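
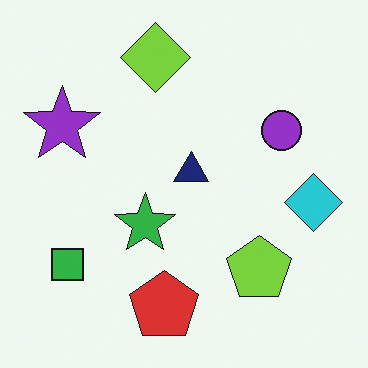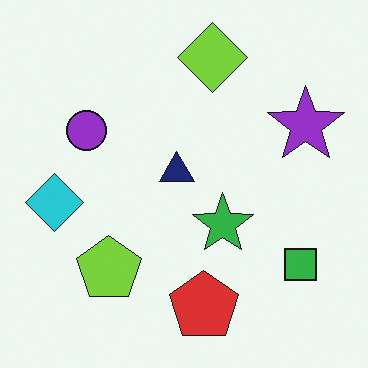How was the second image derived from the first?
The transformation is: flipped horizontally (left ↔ right).

The cyan diamond is in the right of the first image and the left of the second — shapes on opposite sides of the vertical midline have swapped in a mirror flip.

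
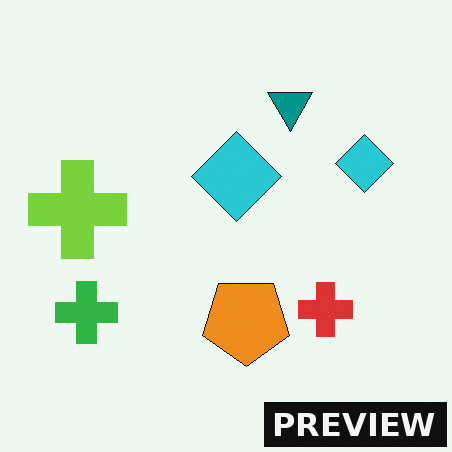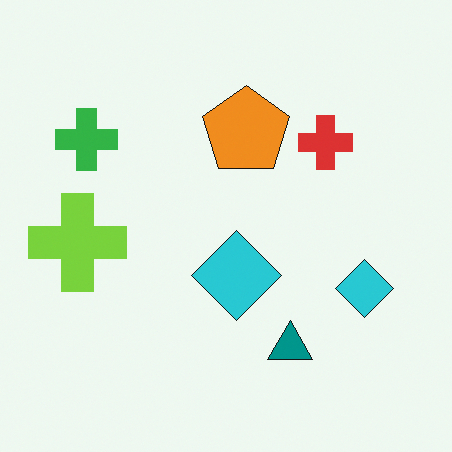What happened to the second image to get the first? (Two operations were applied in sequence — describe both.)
The transformation is: flipped vertically (top ↔ bottom), then watermarked with the text "PREVIEW" in the lower-right corner.

The teal triangle is in the bottom of the second image and the top of the first — shapes on opposite sides of the horizontal midline have swapped in a mirror flip. A dark label reading "PREVIEW" appears in the lower-right corner.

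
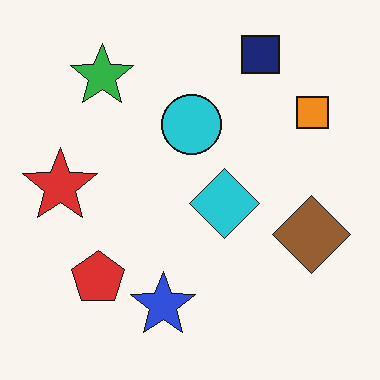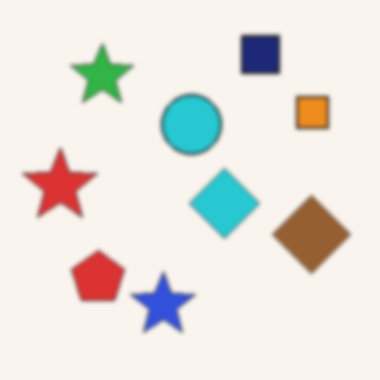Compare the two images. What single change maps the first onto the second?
It was lightly blurred.

Shape edges and outlines are uniformly softened across the whole image.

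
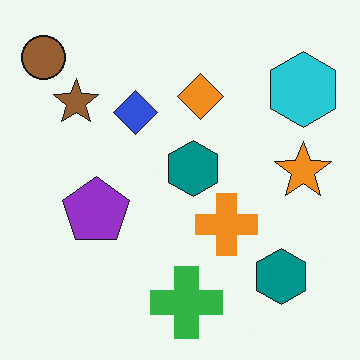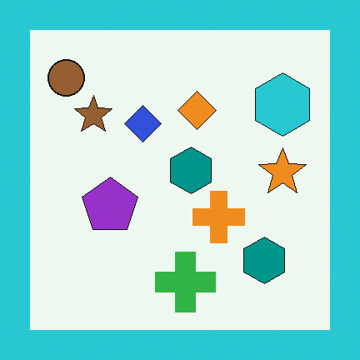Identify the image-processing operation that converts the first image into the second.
This is the original image framed with a cyan border.

A solid cyan frame runs around the edge of the second image, with the content slightly shrunk inside it.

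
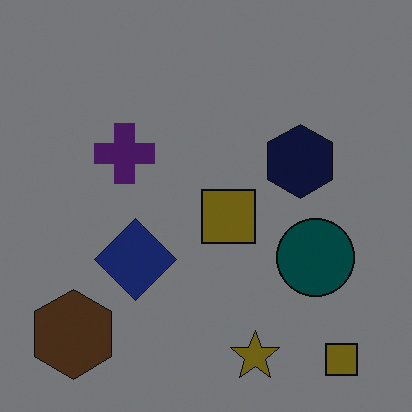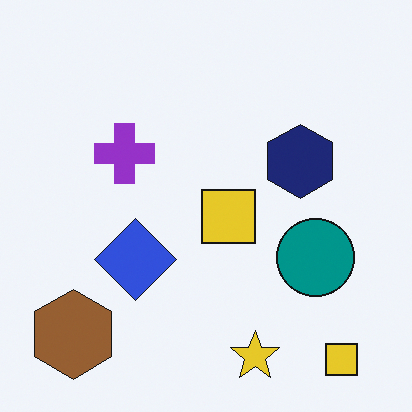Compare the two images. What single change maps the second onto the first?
The first image is the second substantially darkened.

Every pixel — background and shapes alike — is uniformly darkened.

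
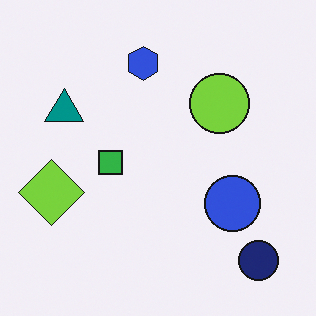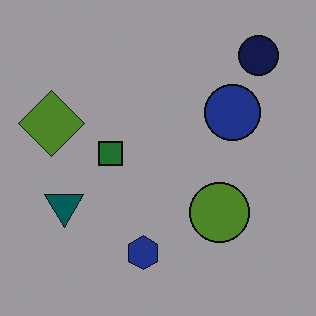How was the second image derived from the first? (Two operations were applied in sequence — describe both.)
The second image is the first noticeably darkened, then flipped vertically (top ↔ bottom).

Every pixel — background and shapes alike — is uniformly darkened. The navy circle is in the bottom-right of the first image and the top-right of the second — shapes on opposite sides of the horizontal midline have swapped in a mirror flip.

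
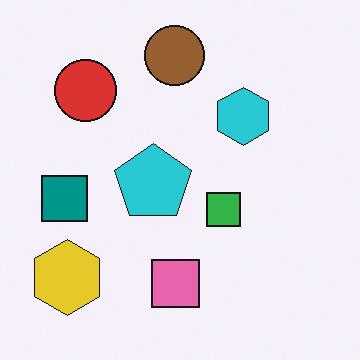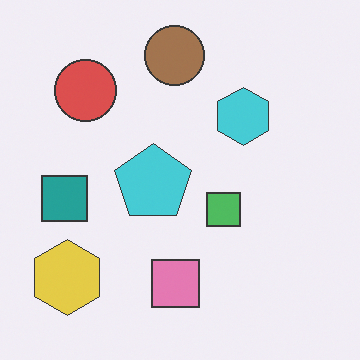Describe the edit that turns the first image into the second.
This is the original image given slightly reduced contrast.

Tones are pushed toward mid-grey across the whole image — a global contrast change.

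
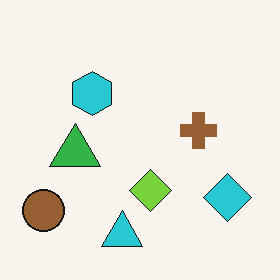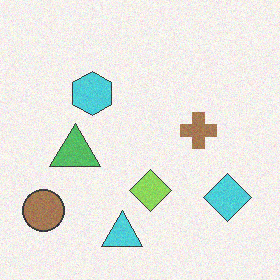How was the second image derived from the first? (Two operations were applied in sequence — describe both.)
The second image is the first given slightly reduced contrast, then degraded with light additive noise.

Tones are pushed toward mid-grey across the whole image — a global contrast change. Random speckle covers the whole image, including the flat background.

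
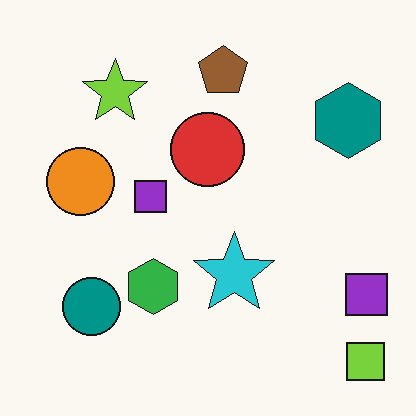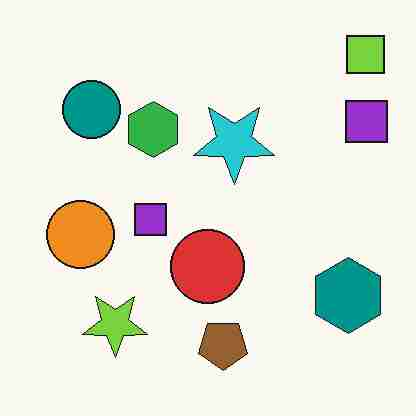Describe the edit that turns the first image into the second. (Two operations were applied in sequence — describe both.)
The second image is the first flipped vertically (top ↔ bottom), then heavily JPEG-compressed with obvious blocking artifacts.

The lime square is in the bottom-right of the first image and the top-right of the second — shapes on opposite sides of the horizontal midline have swapped in a mirror flip. Blocky 8×8 compression artifacts appear around shape edges and the flat background shows ringing — characteristic JPEG degradation.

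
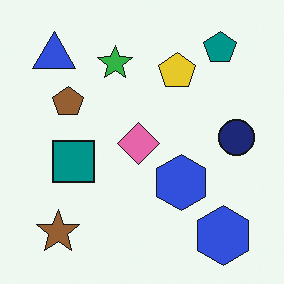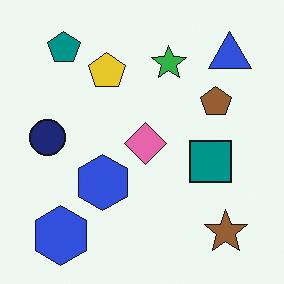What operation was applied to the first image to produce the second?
This is the original image flipped horizontally (left ↔ right).

The navy circle is in the right of the first image and the left of the second — shapes on opposite sides of the vertical midline have swapped in a mirror flip.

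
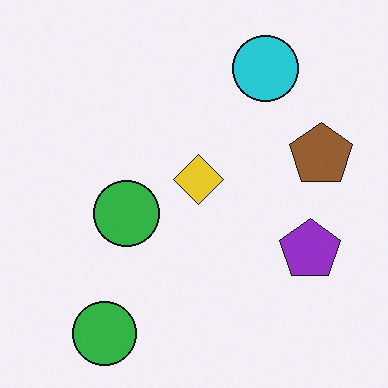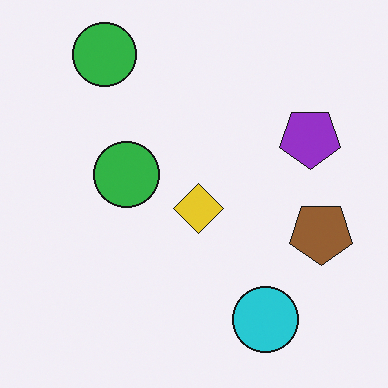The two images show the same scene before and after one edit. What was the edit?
The second image is the first flipped vertically (top ↔ bottom).

The cyan circle is in the top-right of the first image and the bottom-right of the second — shapes on opposite sides of the horizontal midline have swapped in a mirror flip.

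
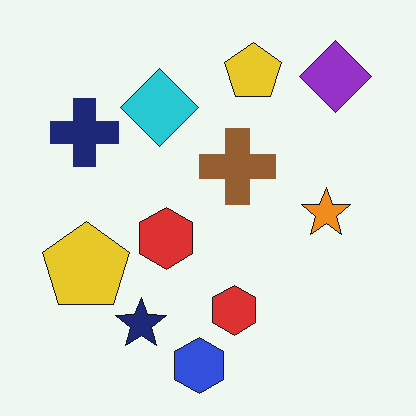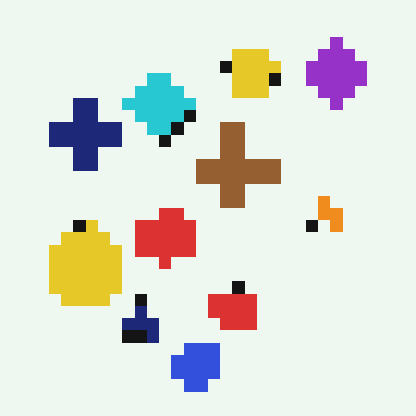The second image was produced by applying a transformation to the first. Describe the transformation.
The transformation is: coarsely pixelated.

Shapes are reduced to large square blocks; fine edges and outlines are lost — a downscale-then-upscale (mosaic) effect.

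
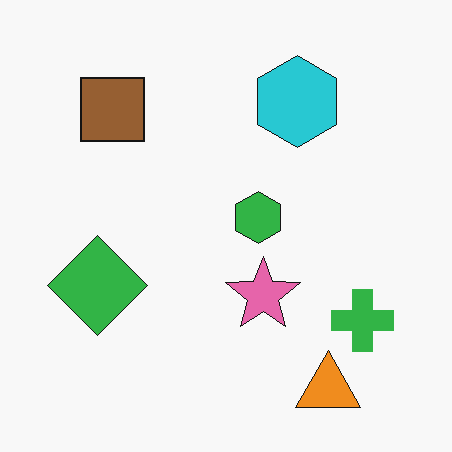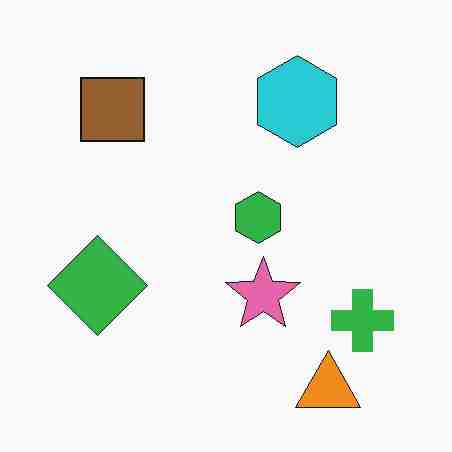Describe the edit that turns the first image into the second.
The image was heavily JPEG-compressed with obvious blocking artifacts.

Blocky 8×8 compression artifacts appear around shape edges and the flat background shows ringing — characteristic JPEG degradation.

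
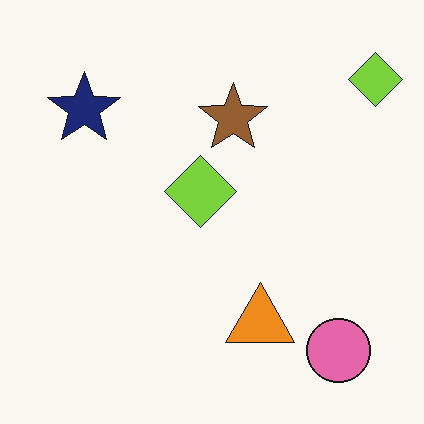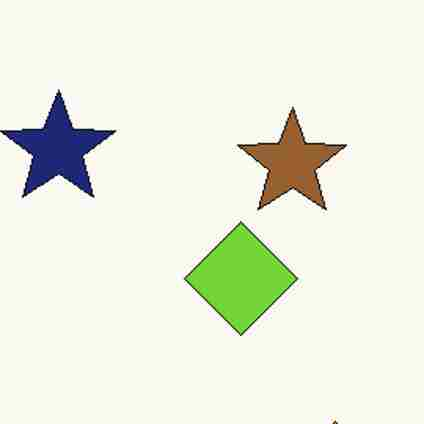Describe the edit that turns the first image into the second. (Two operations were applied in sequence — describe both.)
This is the original image cropped to a modestly smaller region and rescaled, then heavily JPEG-compressed with obvious blocking artifacts.

The visible shapes are larger and the field of view is narrower; shapes near the original edges may be partly or wholly outside the frame — a crop-and-rescale. Blocky 8×8 compression artifacts appear around shape edges and the flat background shows ringing — characteristic JPEG degradation.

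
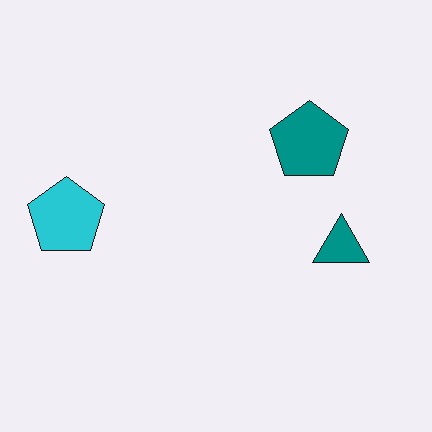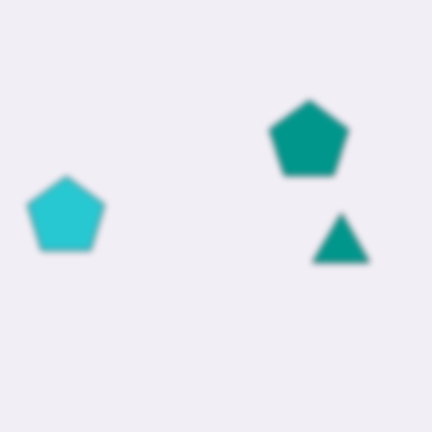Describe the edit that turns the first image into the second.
The transformation is: noticeably gaussian-blurred.

Shape edges and outlines are uniformly softened across the whole image.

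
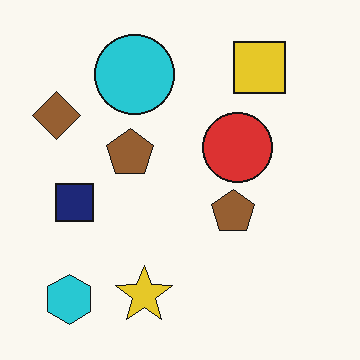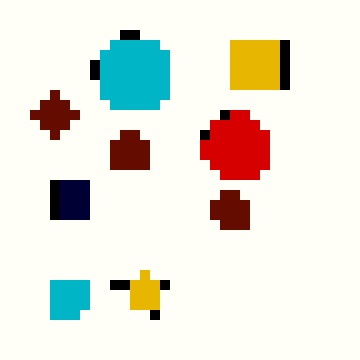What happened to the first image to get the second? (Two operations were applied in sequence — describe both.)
The image was boosted in contrast, then coarsely pixelated.

Tones are pushed away from mid-grey across the whole image — a global contrast change. Shapes are reduced to large square blocks; fine edges and outlines are lost — a downscale-then-upscale (mosaic) effect.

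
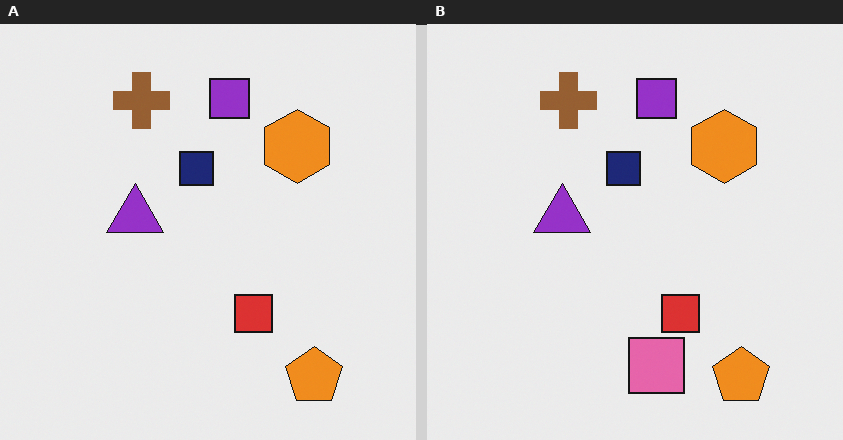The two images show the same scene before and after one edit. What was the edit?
The image was overlaid with an additional pink square.

A pink square appears in the right (B) image that is absent from the left (A).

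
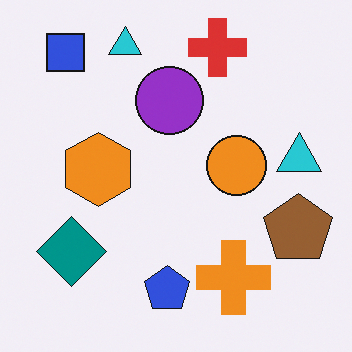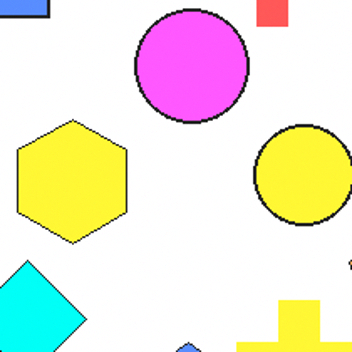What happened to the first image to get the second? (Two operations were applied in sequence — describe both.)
The transformation is: brightened a lot, then cropped to a noticeably smaller region and rescaled.

Every pixel — background and shapes alike — is uniformly brightened. The visible shapes are larger and the field of view is narrower; shapes near the original edges may be partly or wholly outside the frame — a crop-and-rescale.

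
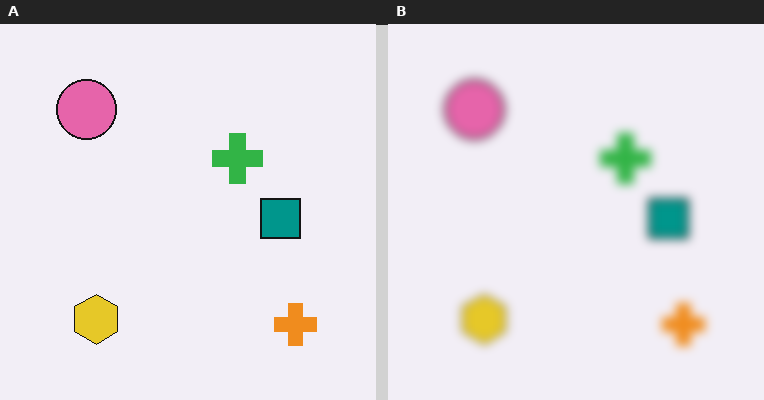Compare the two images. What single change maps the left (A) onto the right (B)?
The right (B) image is the left (A) strongly gaussian-blurred.

Shape edges and outlines are uniformly softened across the whole image.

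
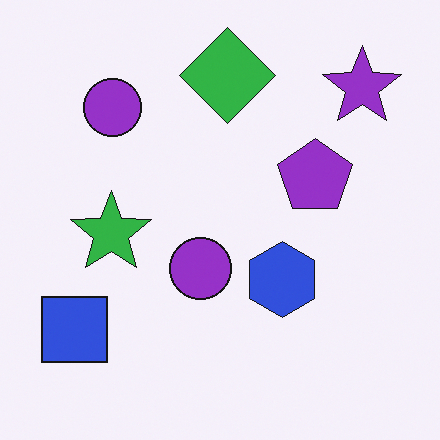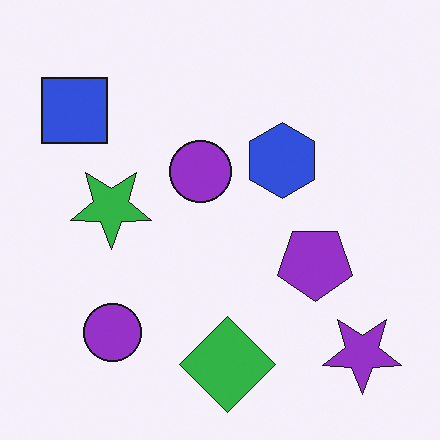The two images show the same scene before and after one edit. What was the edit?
The second image is the first flipped vertically (top ↔ bottom).

The green diamond is in the top of the first image and the bottom of the second — shapes on opposite sides of the horizontal midline have swapped in a mirror flip.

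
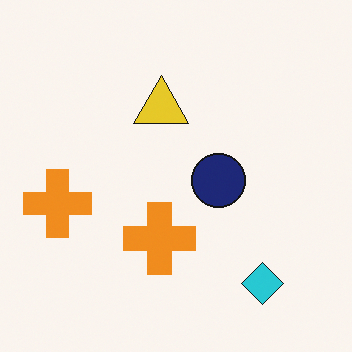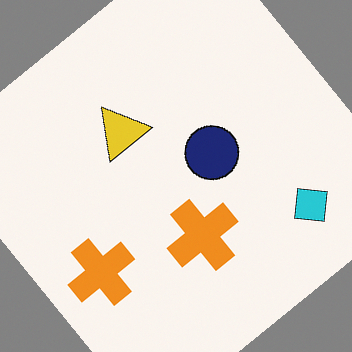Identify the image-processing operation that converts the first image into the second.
The transformation is: rotated counter-clockwise by a large amount — several tens of degrees.

Every shape is tilted by the same angle and the image corners show triangular fill wedges — a whole-image rotation by a non-right angle.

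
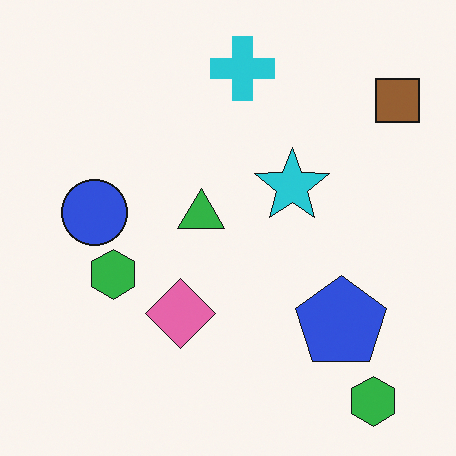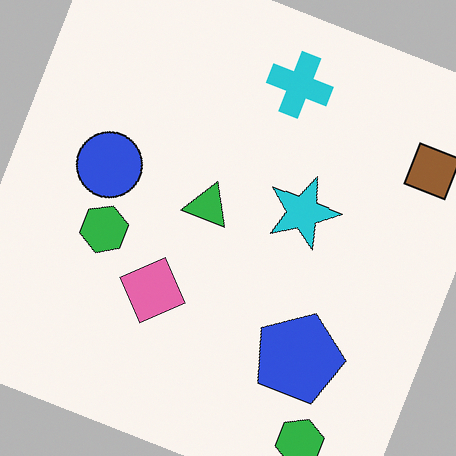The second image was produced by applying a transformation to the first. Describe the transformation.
The transformation is: rotated clockwise by a moderate amount.

Every shape is tilted by the same angle and the image corners show triangular fill wedges — a whole-image rotation by a non-right angle.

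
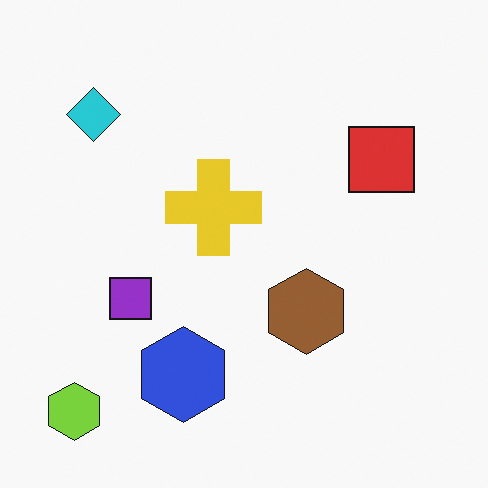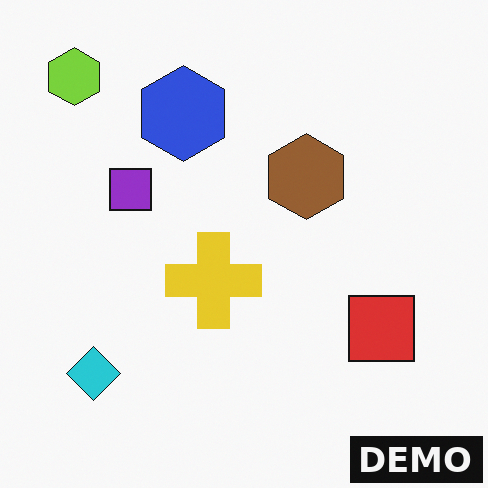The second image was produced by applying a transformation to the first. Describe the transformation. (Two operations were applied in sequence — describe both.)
This is the original image flipped vertically (top ↔ bottom), then watermarked with the text "DEMO" in the lower-right corner.

The lime hexagon is in the bottom-left of the first image and the top-left of the second — shapes on opposite sides of the horizontal midline have swapped in a mirror flip. A dark label reading "DEMO" appears in the lower-right corner.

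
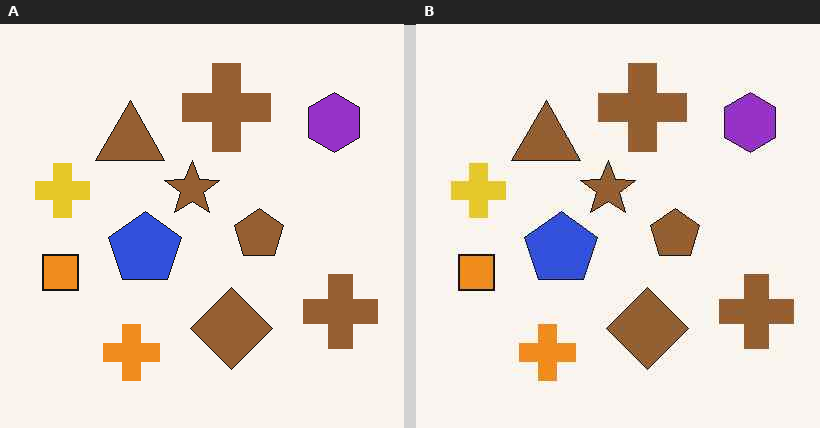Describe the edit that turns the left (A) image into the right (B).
JPEG-compressed with visible artifacts.

Blocky 8×8 compression artifacts appear around shape edges and the flat background shows ringing — characteristic JPEG degradation.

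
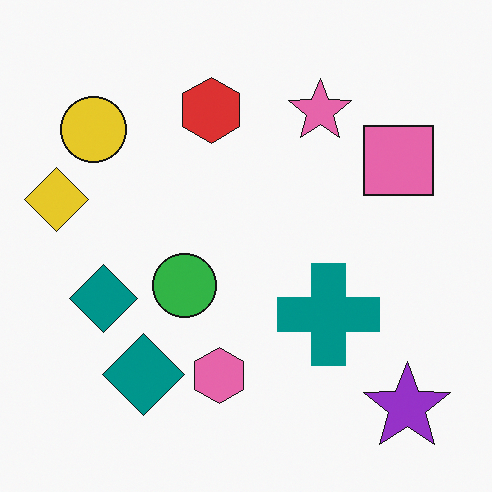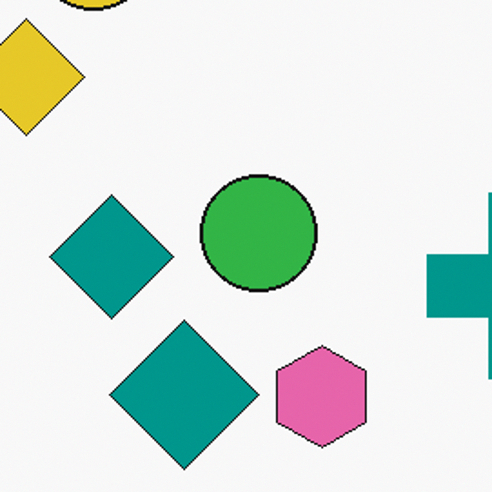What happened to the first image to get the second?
The transformation is: cropped to a noticeably smaller region and rescaled.

The visible shapes are larger and the field of view is narrower; shapes near the original edges may be partly or wholly outside the frame — a crop-and-rescale.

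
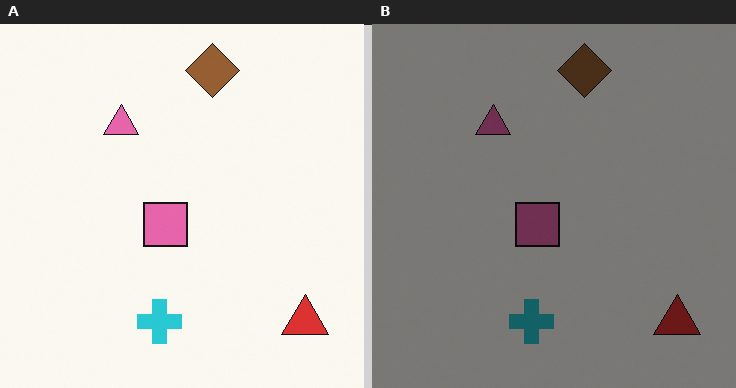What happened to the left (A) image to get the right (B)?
The transformation is: substantially darkened.

Every pixel — background and shapes alike — is uniformly darkened.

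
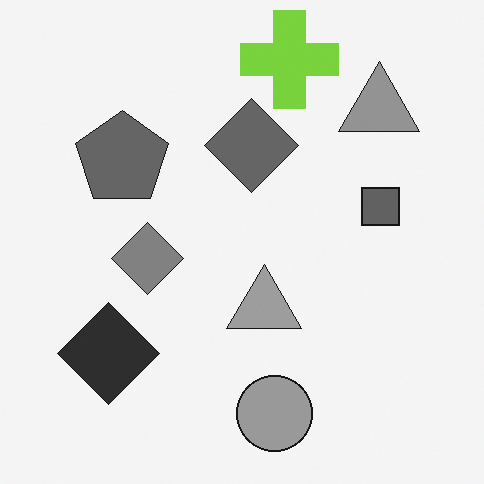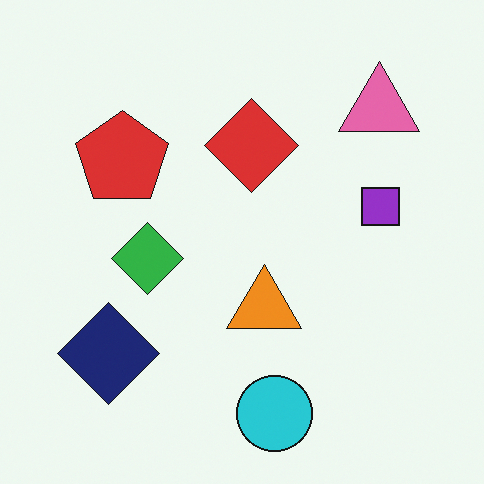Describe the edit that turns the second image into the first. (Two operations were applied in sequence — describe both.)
The transformation is: converted to grayscale, then overlaid with an additional lime cross.

All color is removed — every shape is now a shade of grey. A lime cross appears in the first image that is absent from the second.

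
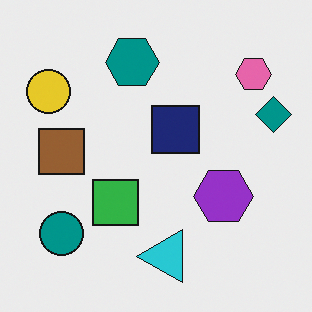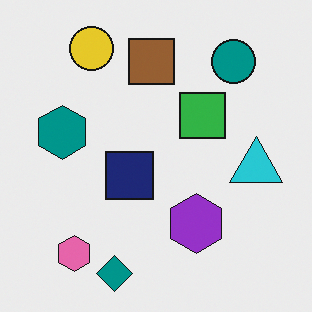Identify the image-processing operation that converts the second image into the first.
The transformation is: transposed (reflected across the top-left ↔ bottom-right diagonal).

Shapes have swapped their row and column positions — what was in the top-right is now in the bottom-left — a diagonal reflection.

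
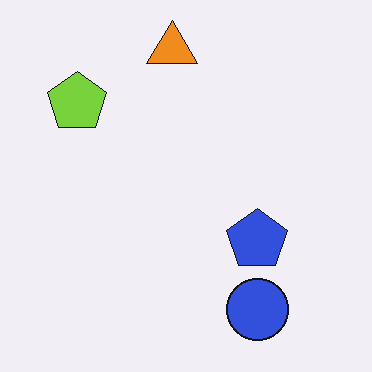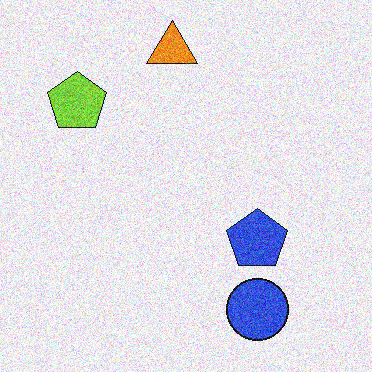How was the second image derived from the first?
This is the original image degraded with moderate additive noise.

Random speckle covers the whole image, including the flat background.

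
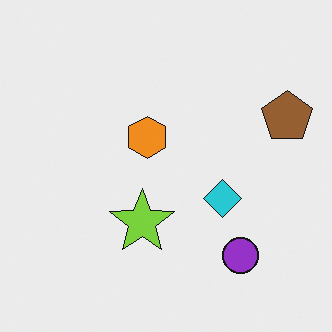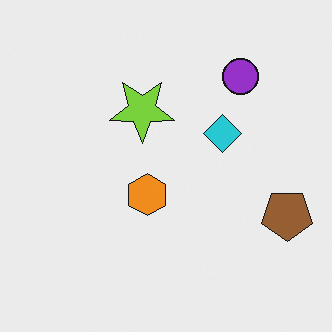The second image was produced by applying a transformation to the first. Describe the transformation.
The transformation is: flipped vertically (top ↔ bottom).

The purple circle is in the bottom-right of the first image and the top-right of the second — shapes on opposite sides of the horizontal midline have swapped in a mirror flip.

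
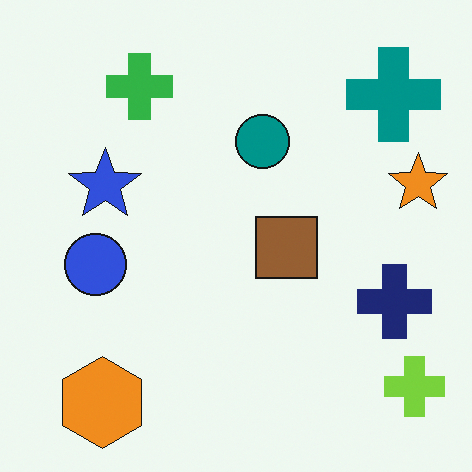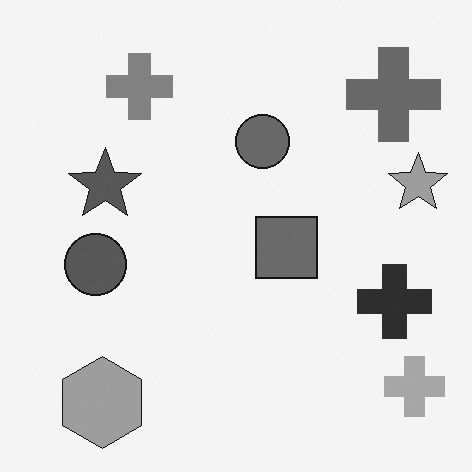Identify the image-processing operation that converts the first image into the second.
It was converted to grayscale.

All color is removed — every shape is now a shade of grey.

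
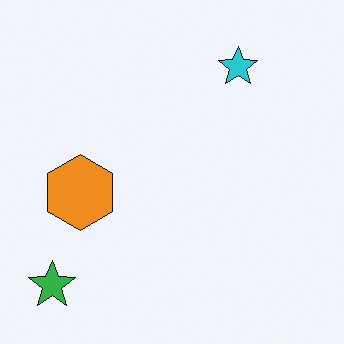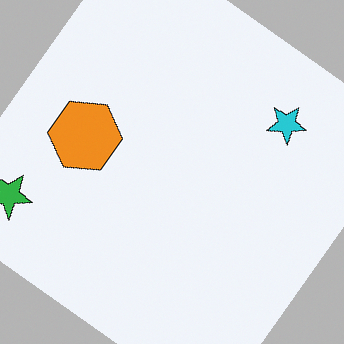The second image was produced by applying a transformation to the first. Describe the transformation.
The image was rotated clockwise by a large amount — several tens of degrees.

Every shape is tilted by the same angle and the image corners show triangular fill wedges — a whole-image rotation by a non-right angle.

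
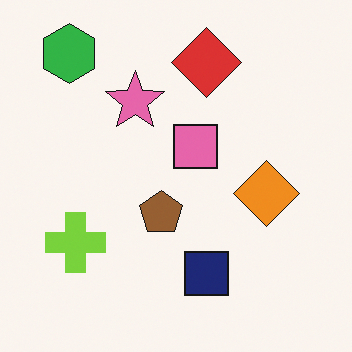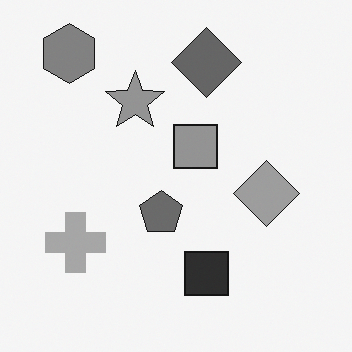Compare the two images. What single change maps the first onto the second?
The second image is the first converted to grayscale.

All color is removed — every shape is now a shade of grey.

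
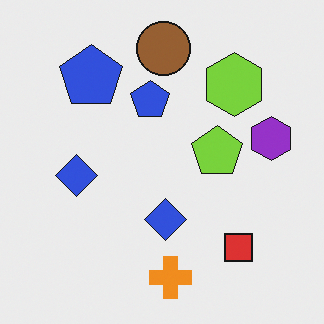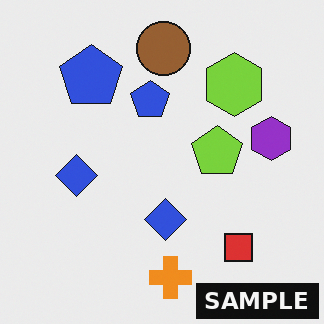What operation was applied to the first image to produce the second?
The second image is the first watermarked with the text "SAMPLE" in the lower-right corner.

A dark label reading "SAMPLE" appears in the lower-right corner.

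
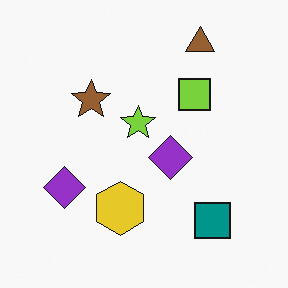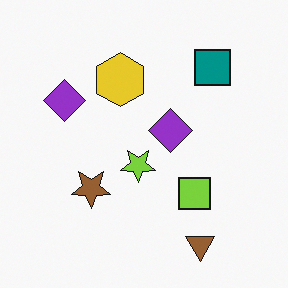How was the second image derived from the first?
This is the original image flipped vertically (top ↔ bottom).

The brown triangle is in the top-right of the first image and the bottom-right of the second — shapes on opposite sides of the horizontal midline have swapped in a mirror flip.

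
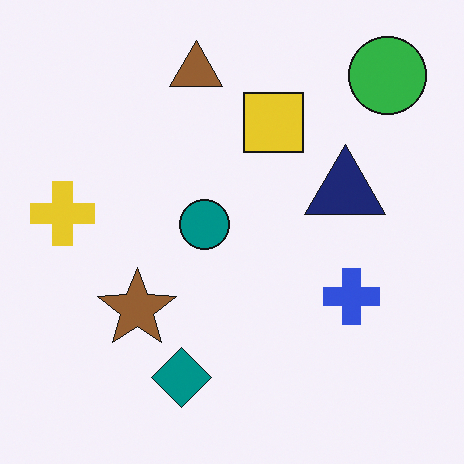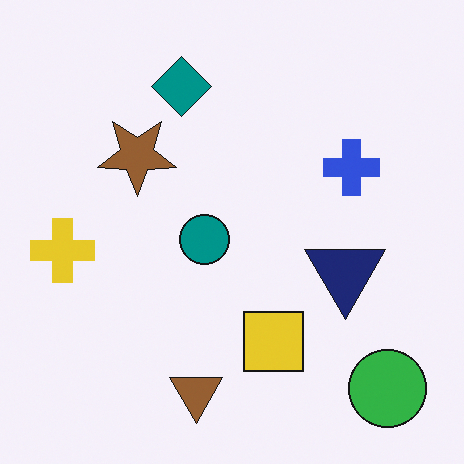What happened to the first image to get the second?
Flipped vertically (top ↔ bottom).

The brown triangle is in the top of the first image and the bottom of the second — shapes on opposite sides of the horizontal midline have swapped in a mirror flip.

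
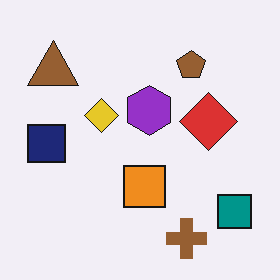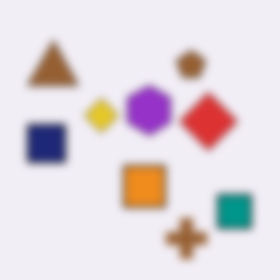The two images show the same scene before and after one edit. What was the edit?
It was moderately blurred.

Shape edges and outlines are uniformly softened across the whole image.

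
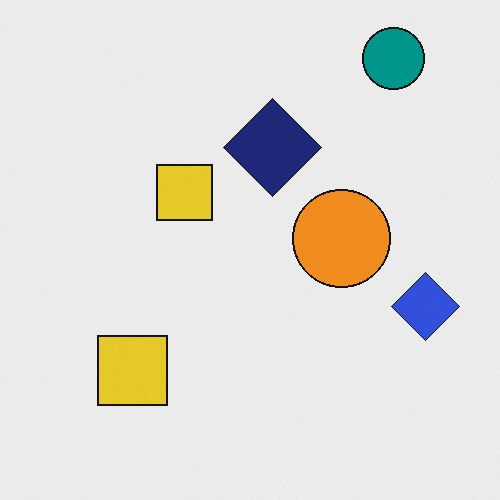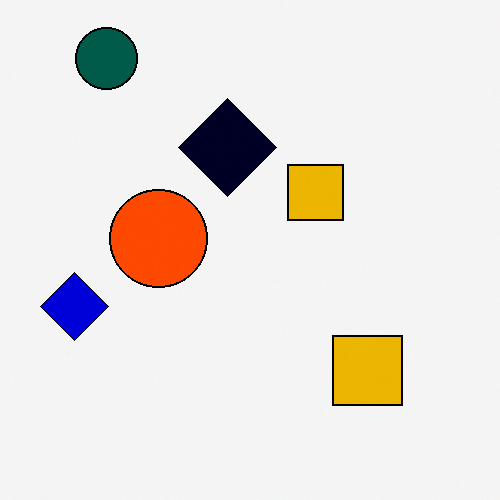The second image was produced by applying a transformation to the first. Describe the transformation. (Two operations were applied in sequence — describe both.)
It was flipped horizontally (left ↔ right), then boosted in contrast.

The blue diamond is in the right of the first image and the left of the second — shapes on opposite sides of the vertical midline have swapped in a mirror flip. Tones are pushed away from mid-grey across the whole image — a global contrast change.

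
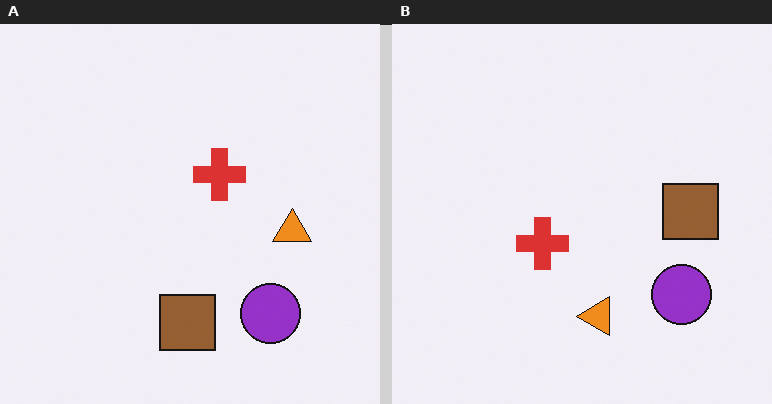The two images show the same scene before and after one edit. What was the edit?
The image was transposed (reflected across the top-left ↔ bottom-right diagonal).

Shapes have swapped their row and column positions — what was in the top-right is now in the bottom-left — a diagonal reflection.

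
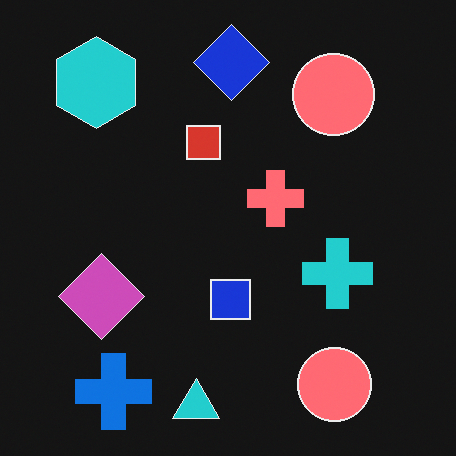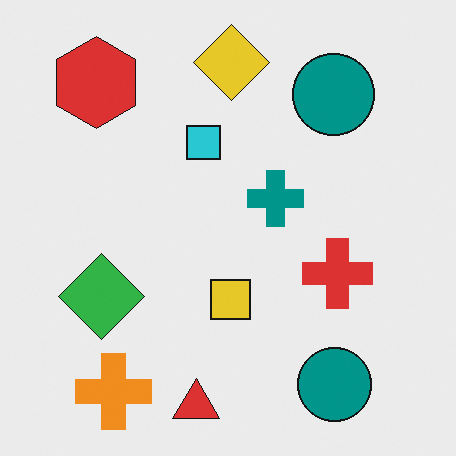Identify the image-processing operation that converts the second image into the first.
It was color-inverted (negative).

The light background has become dark and every shape's color is its complement — a photographic negative.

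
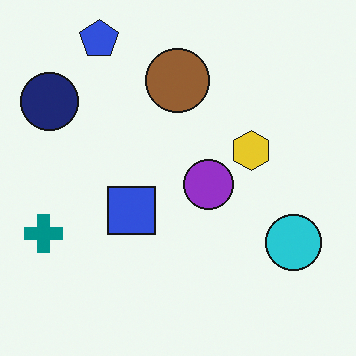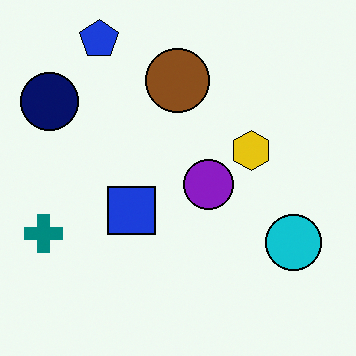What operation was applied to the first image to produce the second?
The image was given slightly increased contrast.

Tones are pushed away from mid-grey across the whole image — a global contrast change.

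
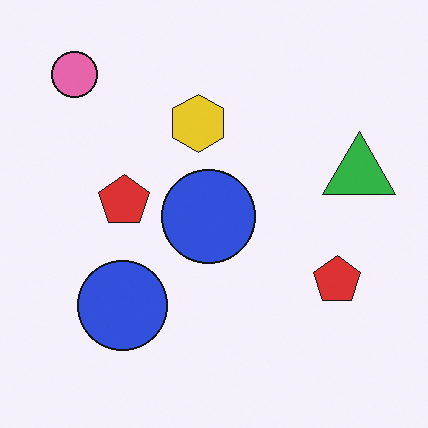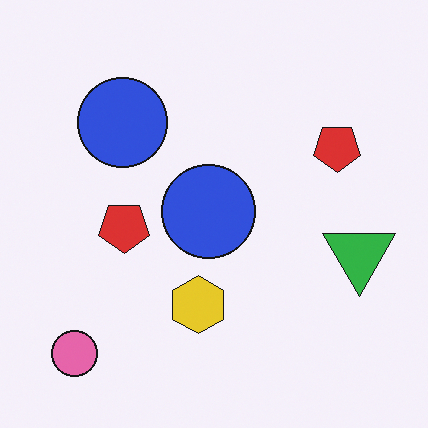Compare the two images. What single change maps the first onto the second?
The transformation is: flipped vertically (top ↔ bottom).

The pink circle is in the top-left of the first image and the bottom-left of the second — shapes on opposite sides of the horizontal midline have swapped in a mirror flip.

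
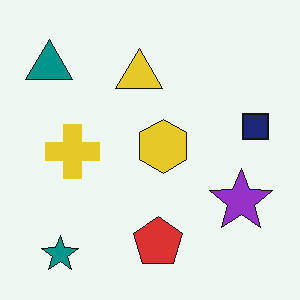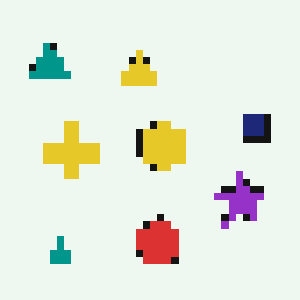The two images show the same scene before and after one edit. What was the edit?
It was moderately pixelated.

Shapes are reduced to large square blocks; fine edges and outlines are lost — a downscale-then-upscale (mosaic) effect.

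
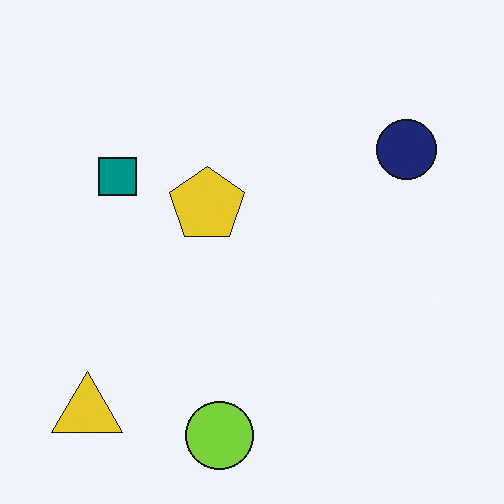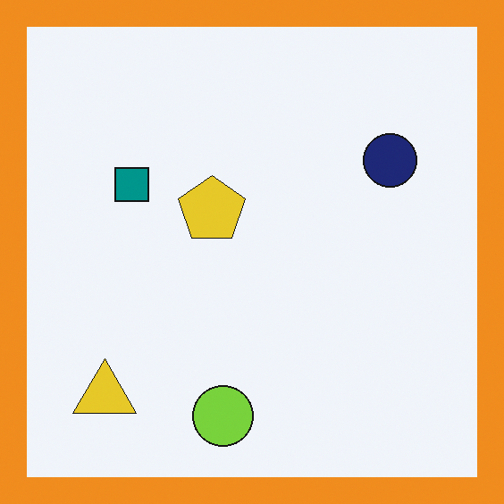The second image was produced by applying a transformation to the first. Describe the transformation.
The image was framed with a orange border.

A solid orange frame runs around the edge of the second image, with the content slightly shrunk inside it.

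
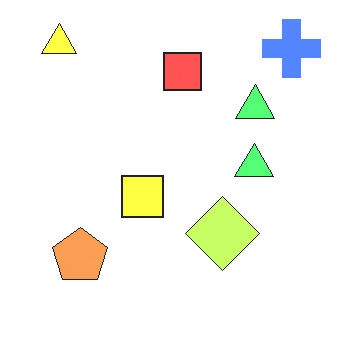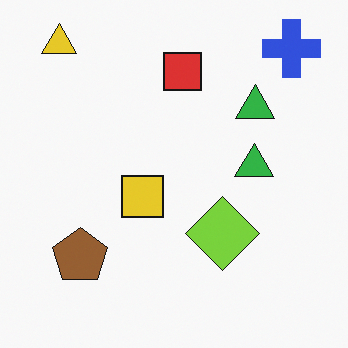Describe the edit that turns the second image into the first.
The image was brightened a lot.

Every pixel — background and shapes alike — is uniformly brightened.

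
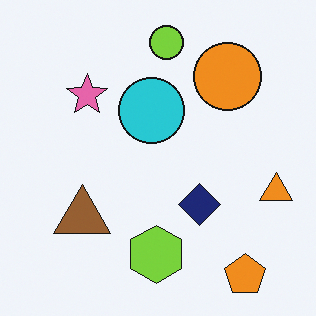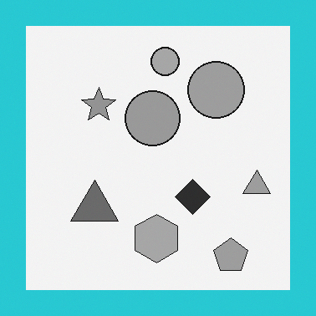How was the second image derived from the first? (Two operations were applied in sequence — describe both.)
The transformation is: converted to grayscale, then framed with a cyan border.

All color is removed — every shape is now a shade of grey. A solid cyan frame runs around the edge of the second image, with the content slightly shrunk inside it.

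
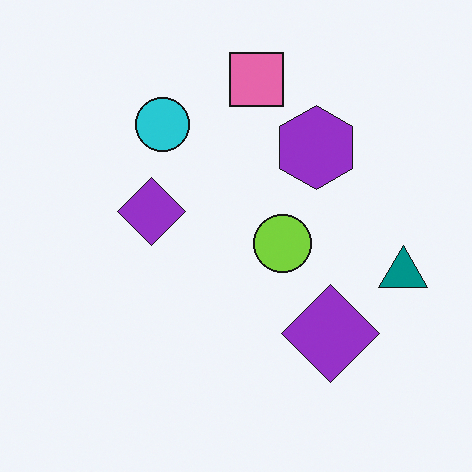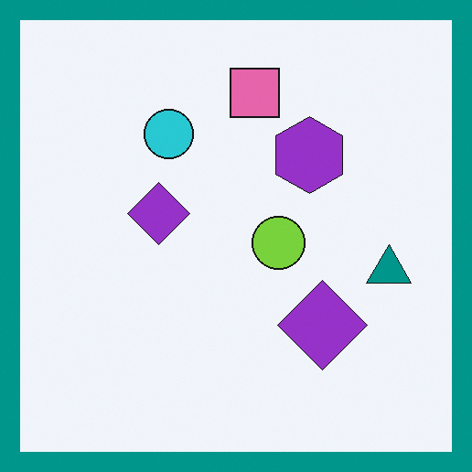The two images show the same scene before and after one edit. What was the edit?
This is the original image framed with a teal border.

A solid teal frame runs around the edge of the second image, with the content slightly shrunk inside it.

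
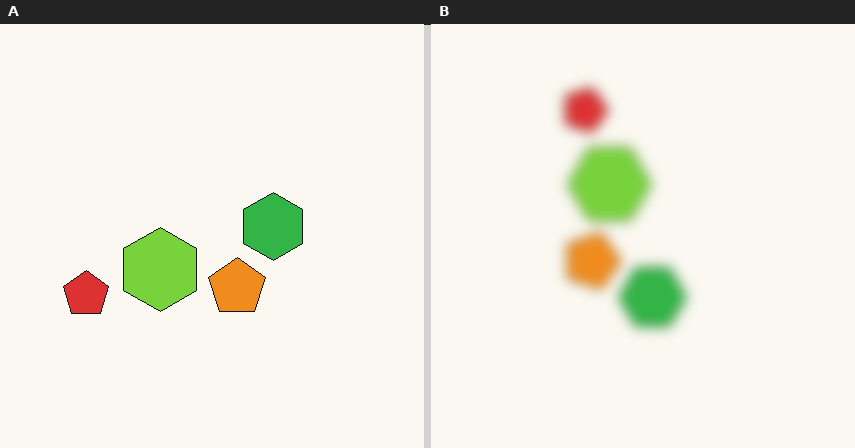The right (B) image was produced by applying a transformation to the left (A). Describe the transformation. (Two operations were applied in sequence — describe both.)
This is the original image heavily blurred, then rotated 90° clockwise.

Shape edges and outlines are uniformly softened across the whole image. The red pentagon sits in the left of the left (A) image and the top of the right (B) — consistent with a whole-image 90° clockwise rotation.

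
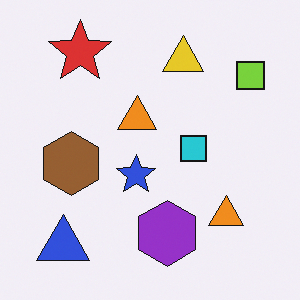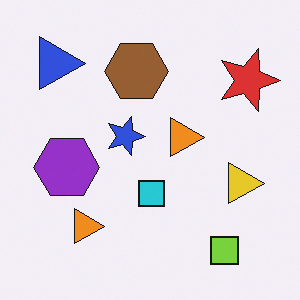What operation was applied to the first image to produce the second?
It was rotated 90° clockwise.

The blue triangle sits in the bottom-left of the first image and the top-left of the second — consistent with a whole-image 90° clockwise rotation.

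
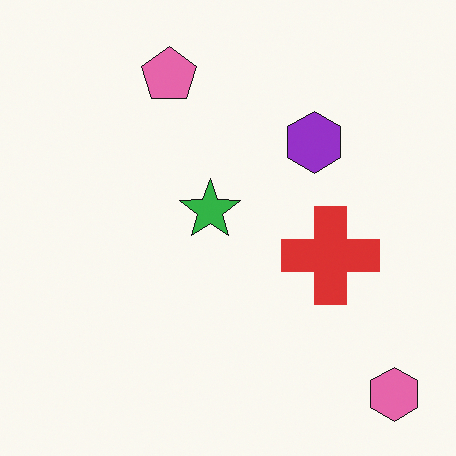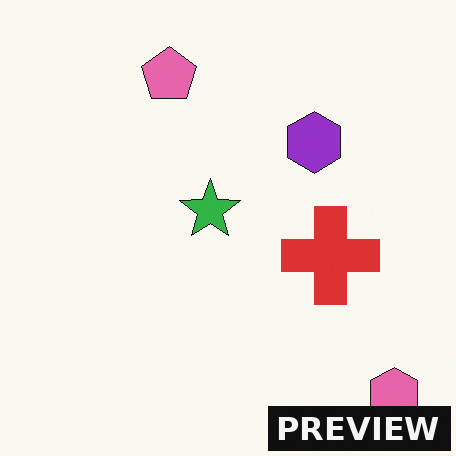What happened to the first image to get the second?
The image was watermarked with the text "PREVIEW" in the lower-right corner.

A dark label reading "PREVIEW" appears in the lower-right corner.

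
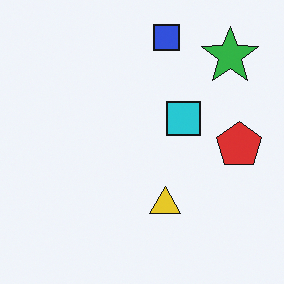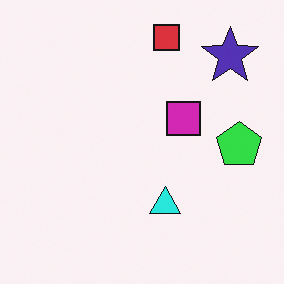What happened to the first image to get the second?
Hue-shifted through roughly a third of the color wheel.

Every shape's color has rotated by the same amount around the hue wheel — a uniform hue shift.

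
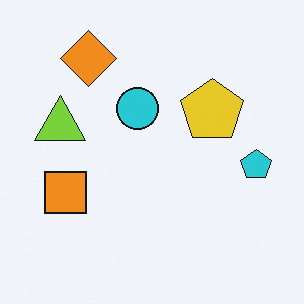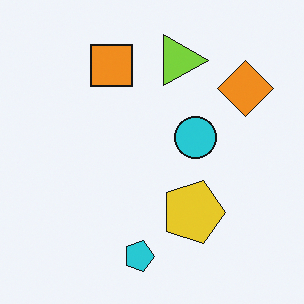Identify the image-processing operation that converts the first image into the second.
Rotated 90° clockwise.

The orange diamond sits in the top-left of the first image and the top-right of the second — consistent with a whole-image 90° clockwise rotation.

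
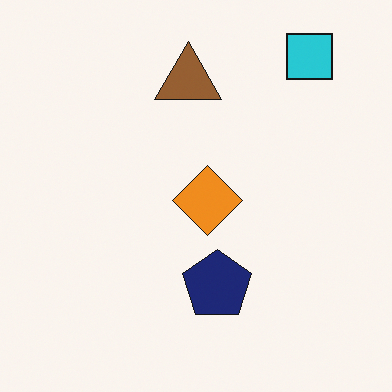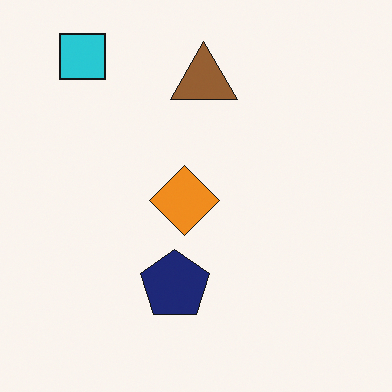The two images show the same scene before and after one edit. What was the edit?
Flipped horizontally (left ↔ right).

The cyan square is in the top-right of the first image and the top-left of the second — shapes on opposite sides of the vertical midline have swapped in a mirror flip.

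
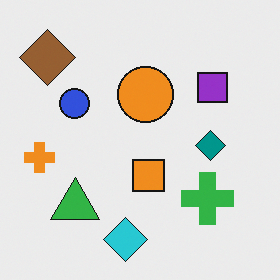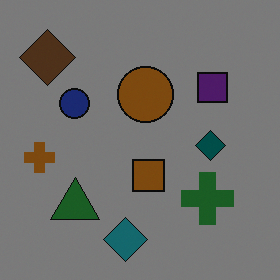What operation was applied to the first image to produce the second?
It was darkened a lot.

Every pixel — background and shapes alike — is uniformly darkened.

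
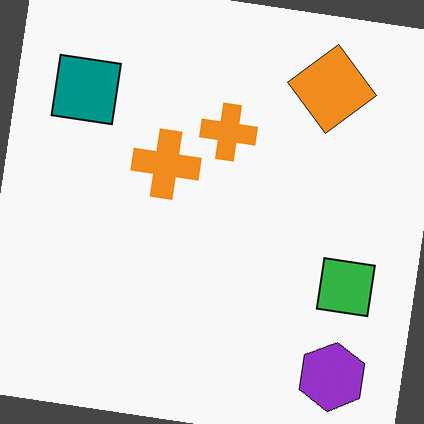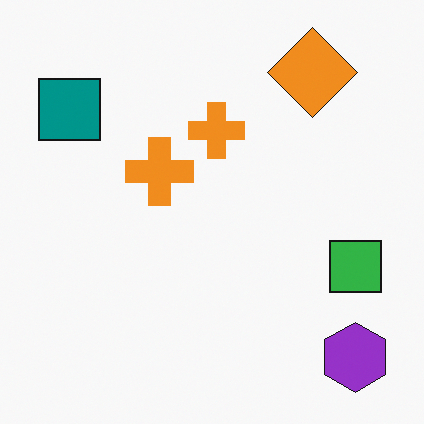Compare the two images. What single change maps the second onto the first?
Rotated clockwise by a few degrees.

Every shape is tilted by the same angle and the image corners show triangular fill wedges — a whole-image rotation by a non-right angle.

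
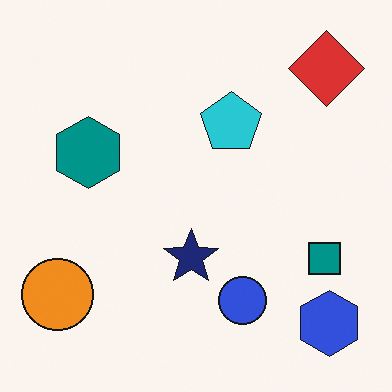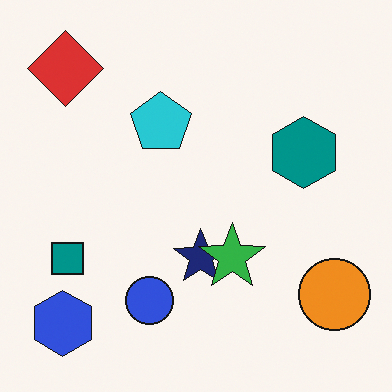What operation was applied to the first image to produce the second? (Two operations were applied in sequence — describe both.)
The second image is the first flipped horizontally (left ↔ right), then overlaid with an additional green star.

The orange circle is in the bottom-left of the first image and the bottom-right of the second — shapes on opposite sides of the vertical midline have swapped in a mirror flip. A green star appears in the second image that is absent from the first.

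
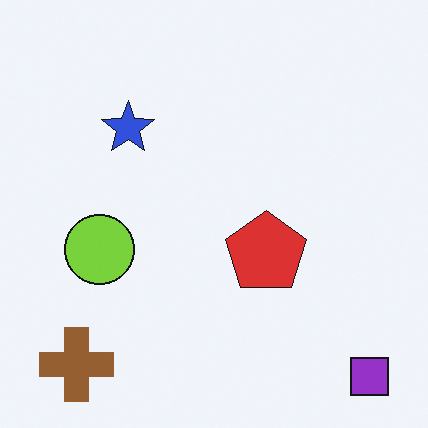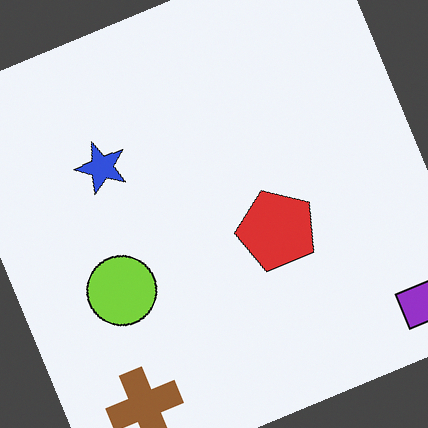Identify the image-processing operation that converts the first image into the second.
The second image is the first rotated counter-clockwise by a moderate amount.

Every shape is tilted by the same angle and the image corners show triangular fill wedges — a whole-image rotation by a non-right angle.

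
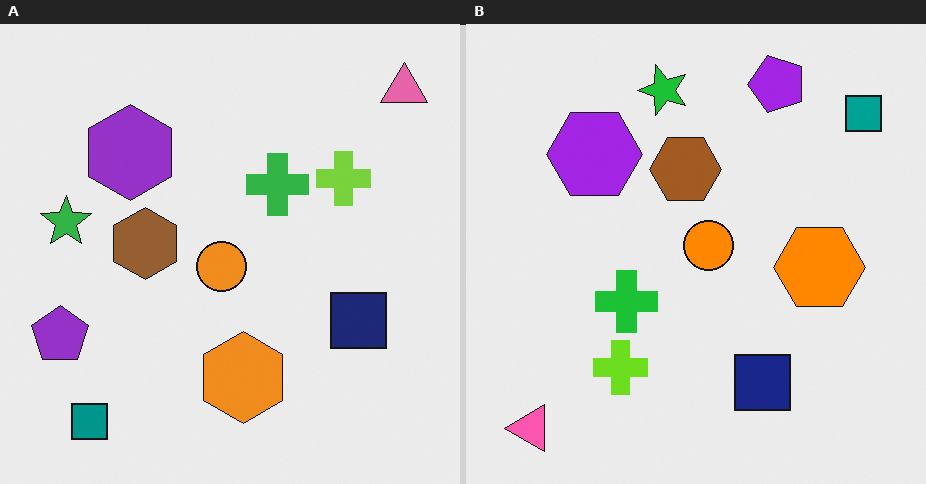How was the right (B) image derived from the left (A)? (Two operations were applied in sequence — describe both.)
The image was transposed (reflected across the top-left ↔ bottom-right diagonal), then slightly oversaturated.

Shapes have swapped their row and column positions — what was in the top-right is now in the bottom-left — a diagonal reflection. All colors are more vivid — a global saturation change.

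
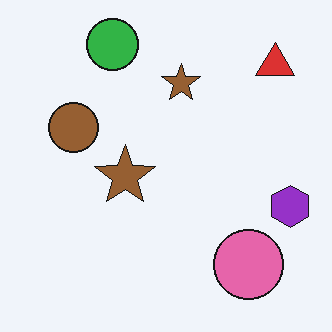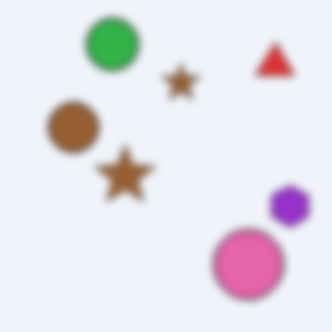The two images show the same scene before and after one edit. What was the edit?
The transformation is: noticeably gaussian-blurred.

Shape edges and outlines are uniformly softened across the whole image.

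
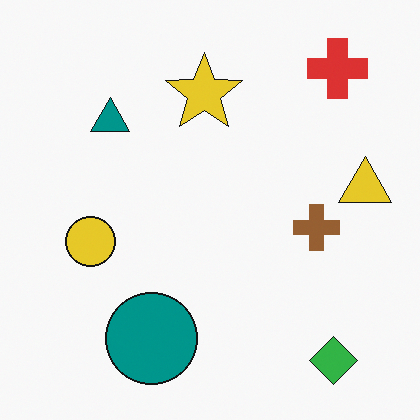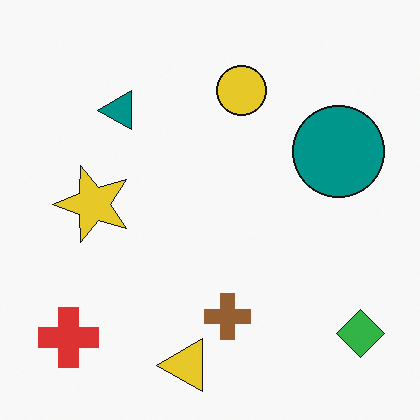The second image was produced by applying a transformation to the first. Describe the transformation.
The transformation is: transposed (reflected across the top-left ↔ bottom-right diagonal).

Shapes have swapped their row and column positions — what was in the top-right is now in the bottom-left — a diagonal reflection.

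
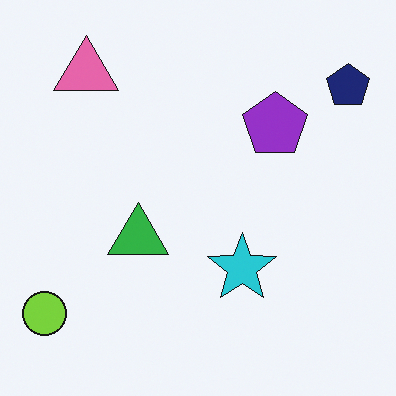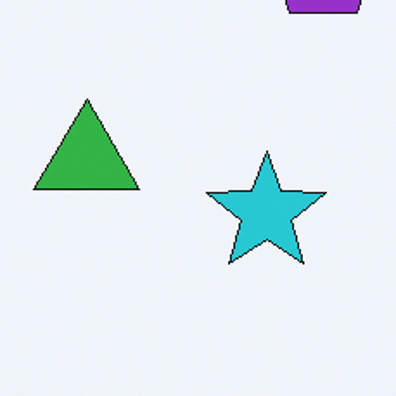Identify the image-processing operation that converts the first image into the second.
It was cropped tightly and scaled back up.

The visible shapes are larger and the field of view is narrower; shapes near the original edges may be partly or wholly outside the frame — a crop-and-rescale.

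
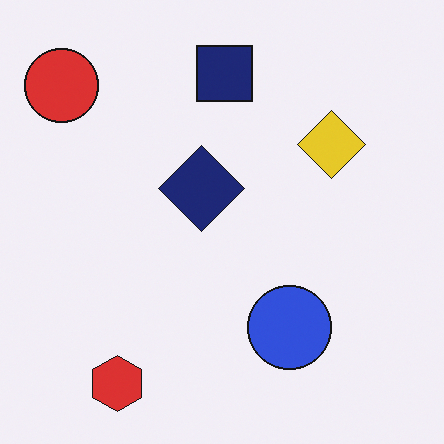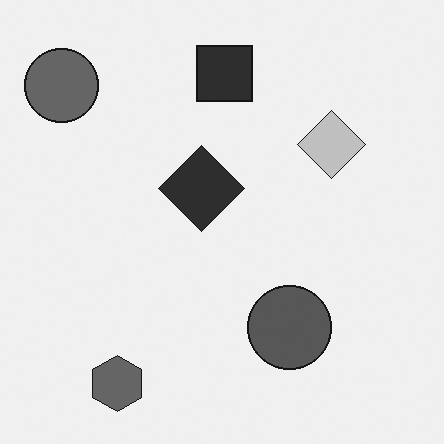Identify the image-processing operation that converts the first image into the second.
Converted to grayscale.

All color is removed — every shape is now a shade of grey.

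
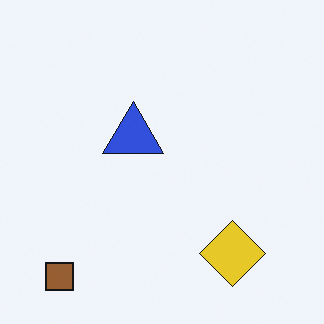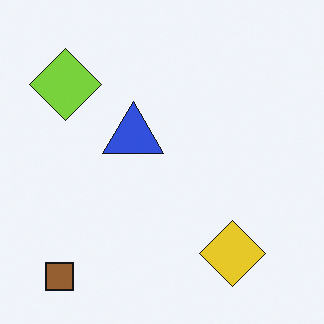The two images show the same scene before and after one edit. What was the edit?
Overlaid with an additional lime diamond.

A lime diamond appears in the second image that is absent from the first.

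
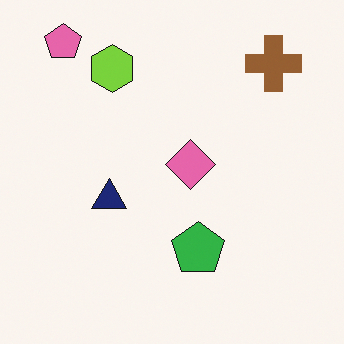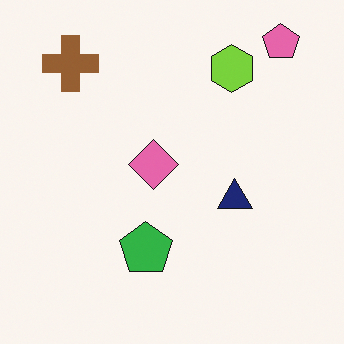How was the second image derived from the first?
It was flipped horizontally (left ↔ right).

The pink pentagon is in the top-left of the first image and the top-right of the second — shapes on opposite sides of the vertical midline have swapped in a mirror flip.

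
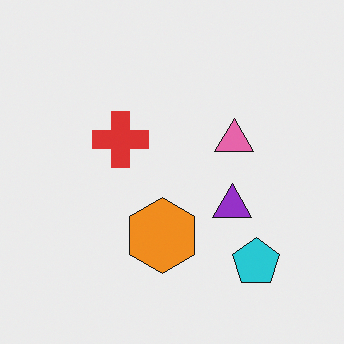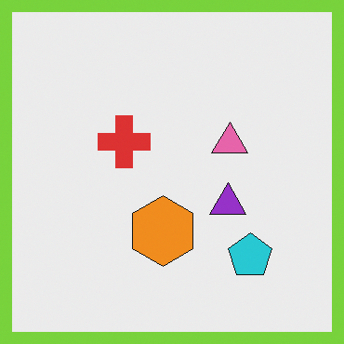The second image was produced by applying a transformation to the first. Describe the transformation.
The second image is the first framed with a lime border.

A solid lime frame runs around the edge of the second image, with the content slightly shrunk inside it.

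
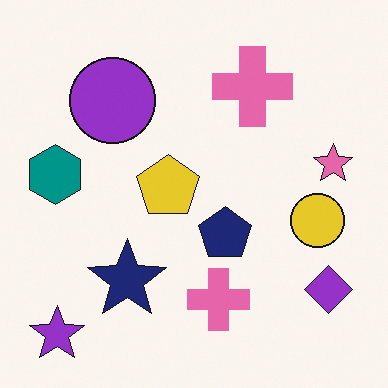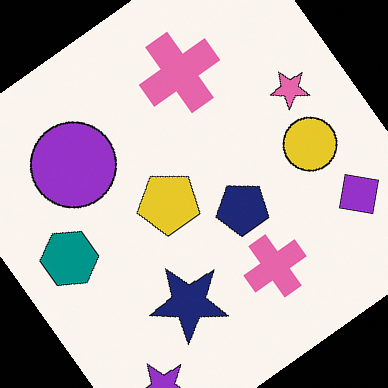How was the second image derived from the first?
The transformation is: rotated counter-clockwise by a large amount — several tens of degrees.

Every shape is tilted by the same angle and the image corners show triangular fill wedges — a whole-image rotation by a non-right angle.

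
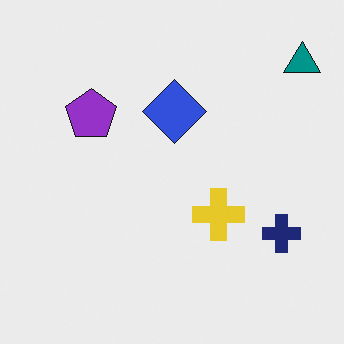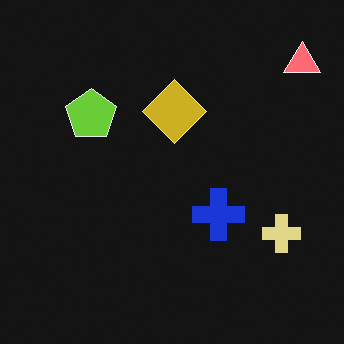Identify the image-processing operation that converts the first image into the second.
The image was color-inverted (negative).

The light background has become dark and every shape's color is its complement — a photographic negative.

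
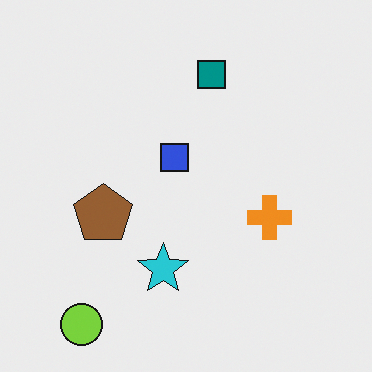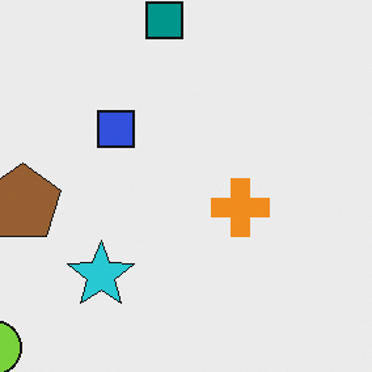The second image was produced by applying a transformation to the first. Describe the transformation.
The image was cropped slightly and scaled back up.

The visible shapes are larger and the field of view is narrower; shapes near the original edges may be partly or wholly outside the frame — a crop-and-rescale.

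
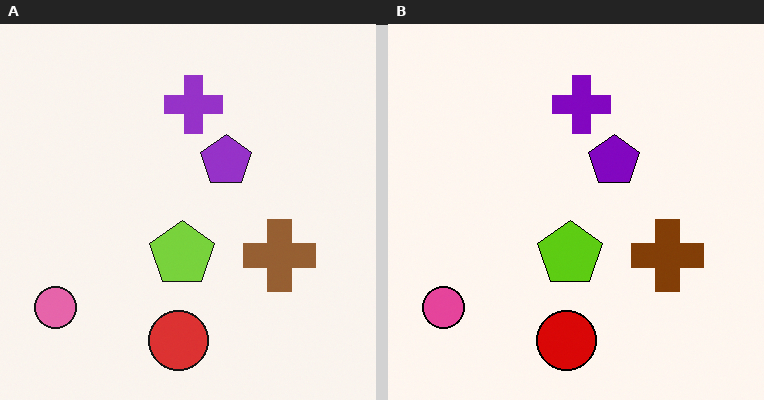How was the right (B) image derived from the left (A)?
The image was given slightly increased contrast.

Tones are pushed away from mid-grey across the whole image — a global contrast change.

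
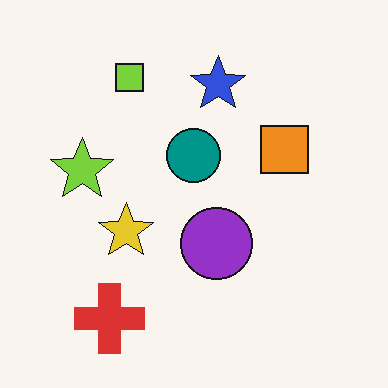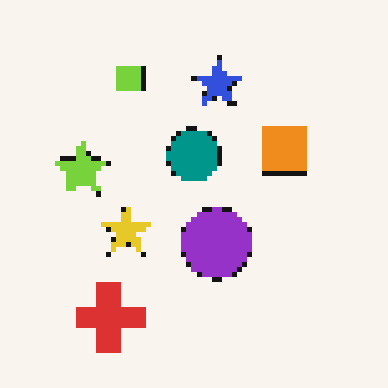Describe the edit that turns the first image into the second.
The second image is the first mildly pixelated.

Shapes are reduced to large square blocks; fine edges and outlines are lost — a downscale-then-upscale (mosaic) effect.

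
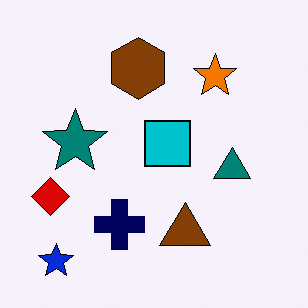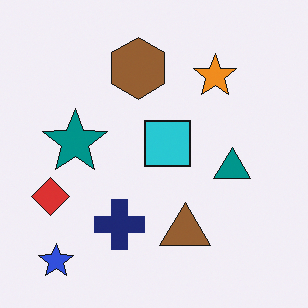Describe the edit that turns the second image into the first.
This is the original image given slightly increased contrast.

Tones are pushed away from mid-grey across the whole image — a global contrast change.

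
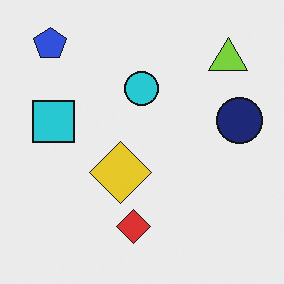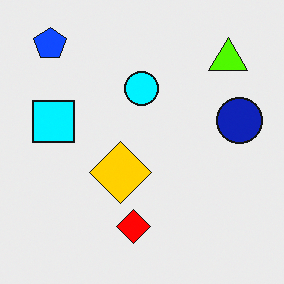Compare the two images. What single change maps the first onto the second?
This is the original image made much more vivid (saturation change).

All colors are more vivid — a global saturation change.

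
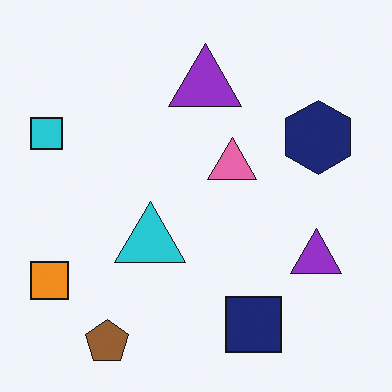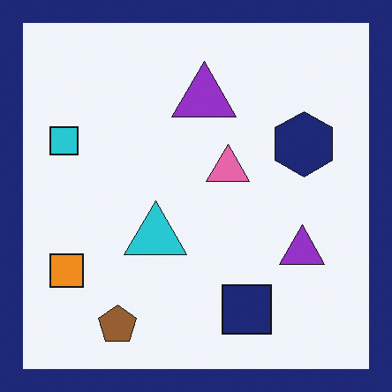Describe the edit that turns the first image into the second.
The second image is the first framed with a navy border.

A solid navy frame runs around the edge of the second image, with the content slightly shrunk inside it.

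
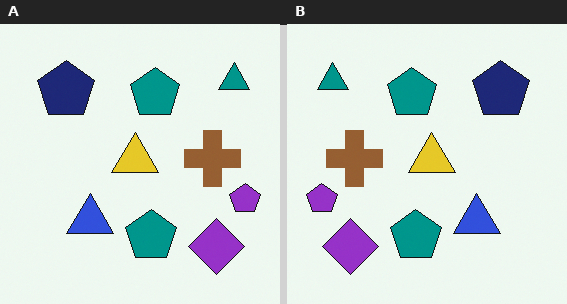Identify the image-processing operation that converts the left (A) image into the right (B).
Flipped horizontally (left ↔ right).

The purple pentagon is in the right of the left (A) image and the left of the right (B) — shapes on opposite sides of the vertical midline have swapped in a mirror flip.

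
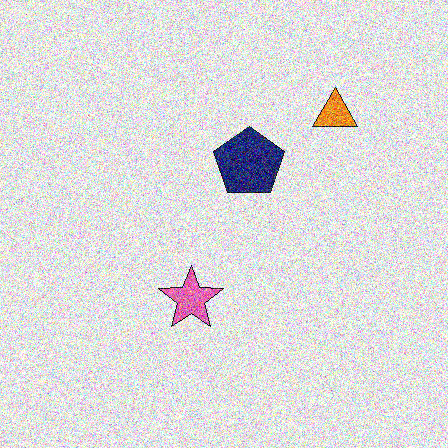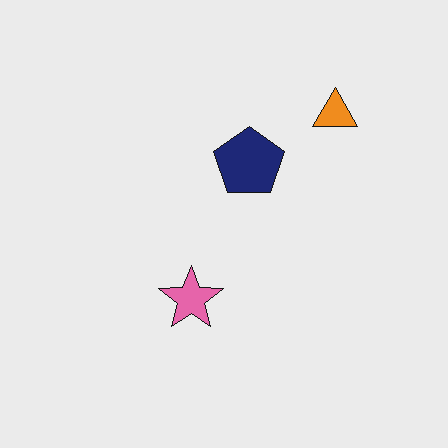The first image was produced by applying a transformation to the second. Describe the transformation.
The first image is the second degraded with a thick layer of grain.

Random speckle covers the whole image, including the flat background.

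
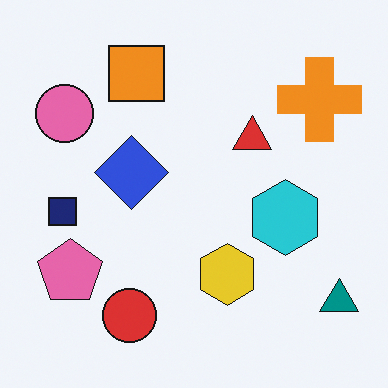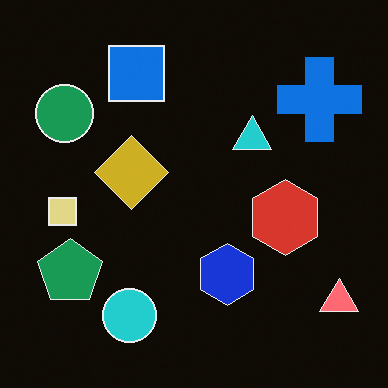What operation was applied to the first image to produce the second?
Color-inverted (negative).

The light background has become dark and every shape's color is its complement — a photographic negative.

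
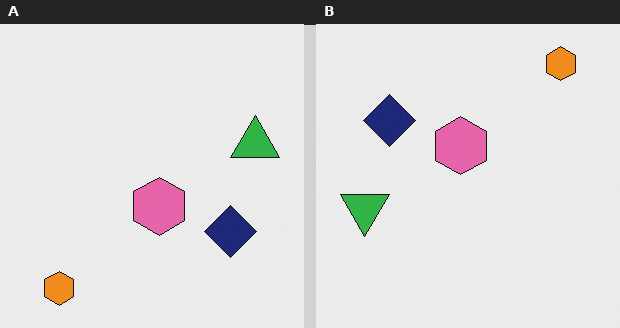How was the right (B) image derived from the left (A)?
The image was rotated 180°.

The orange hexagon sits in the bottom-left of the left (A) image and the top-right of the right (B) — consistent with a whole-image 180° rotation.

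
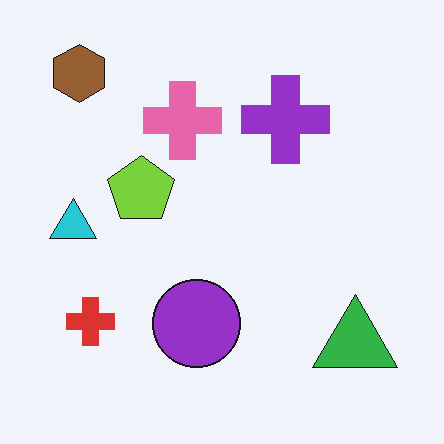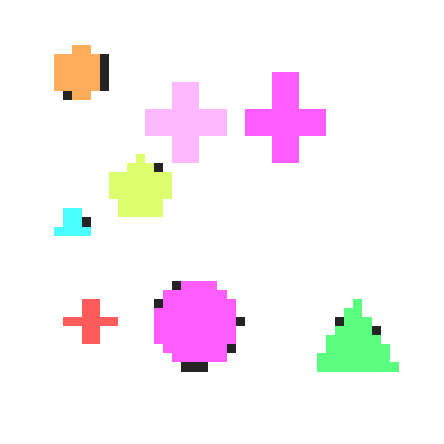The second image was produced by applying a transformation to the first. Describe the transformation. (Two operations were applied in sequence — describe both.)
The transformation is: heavily pixelated into large blocks, then brightened a lot.

Shapes are reduced to large square blocks; fine edges and outlines are lost — a downscale-then-upscale (mosaic) effect. Every pixel — background and shapes alike — is uniformly brightened.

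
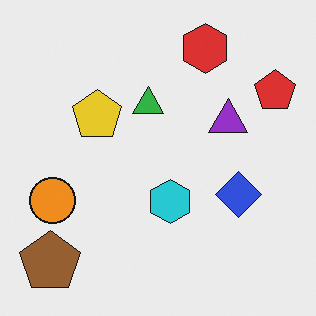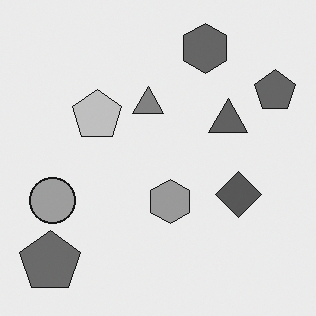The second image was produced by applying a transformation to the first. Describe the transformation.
The image was converted to grayscale.

All color is removed — every shape is now a shade of grey.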